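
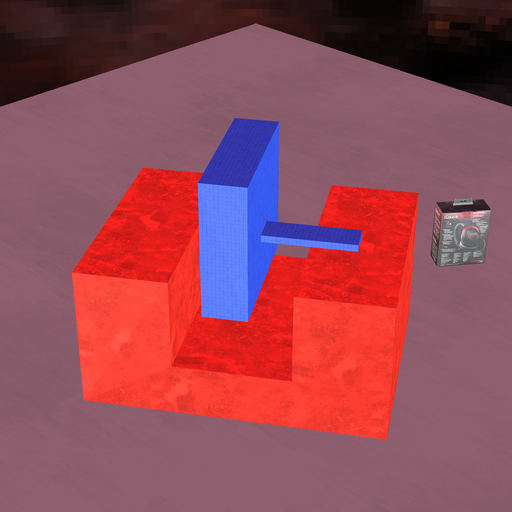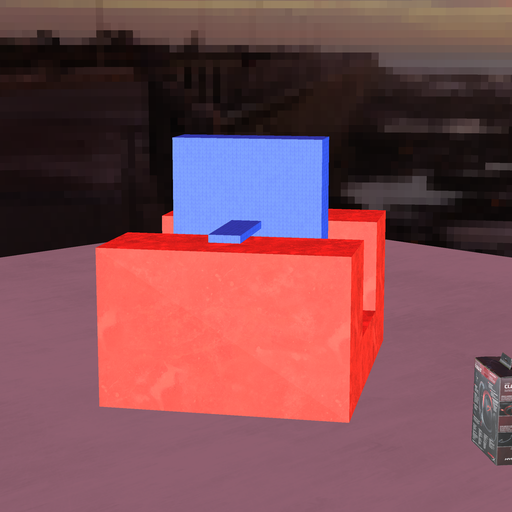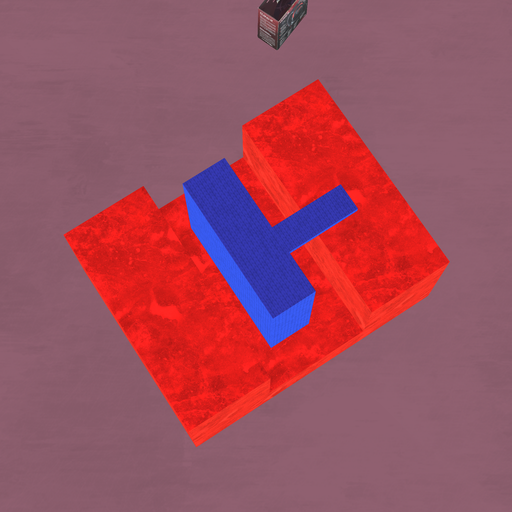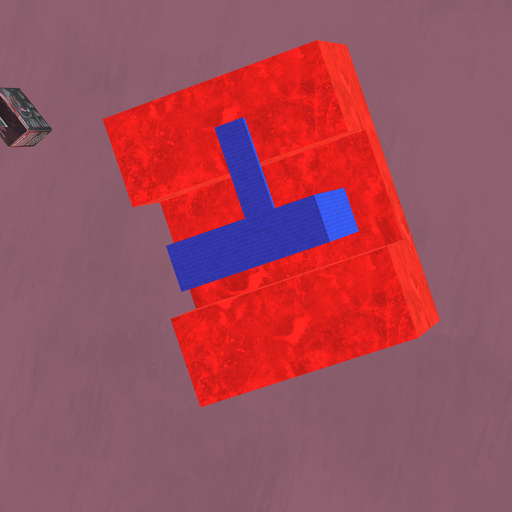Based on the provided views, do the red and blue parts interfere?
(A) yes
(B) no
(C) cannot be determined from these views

(B) no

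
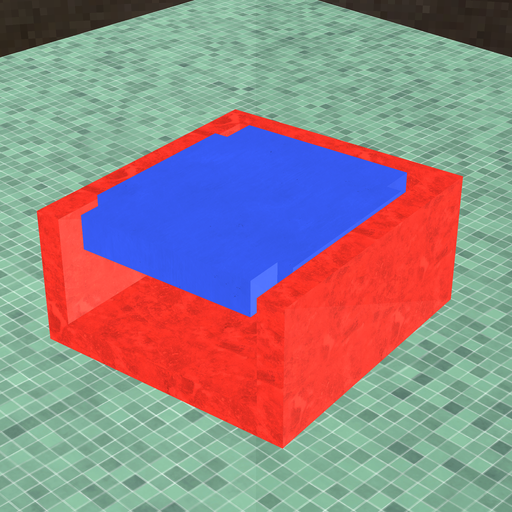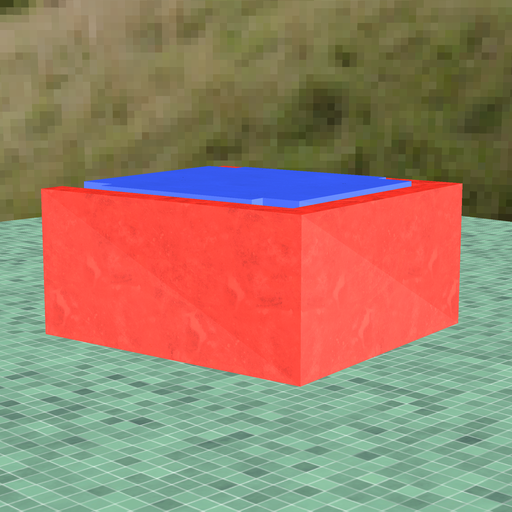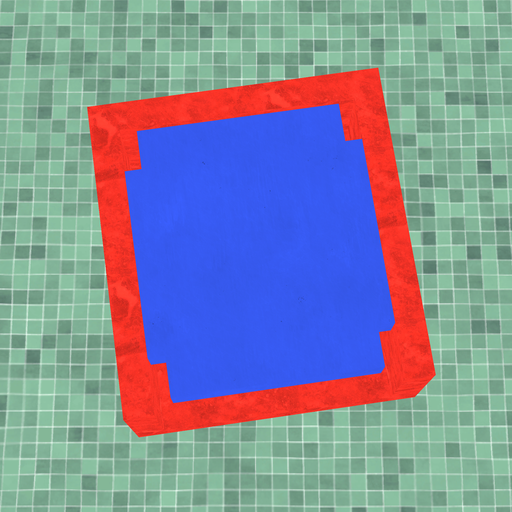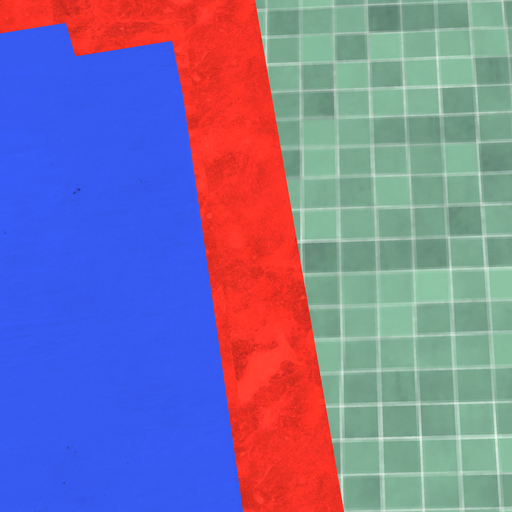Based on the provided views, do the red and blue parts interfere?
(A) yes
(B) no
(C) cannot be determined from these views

(B) no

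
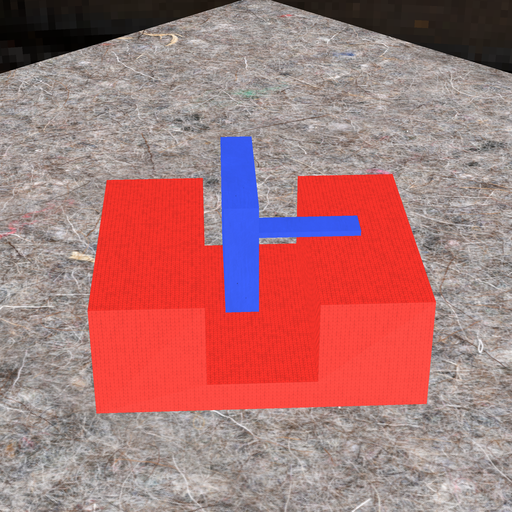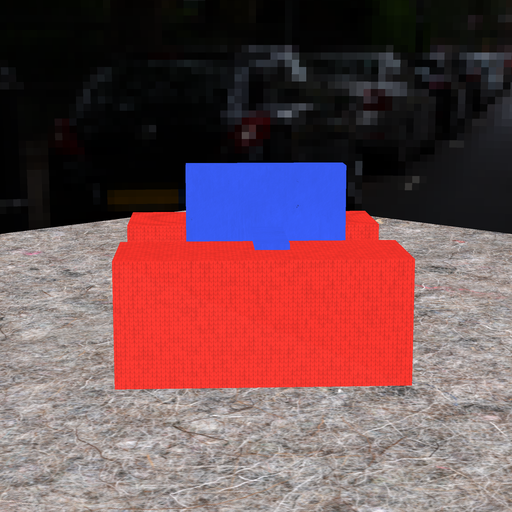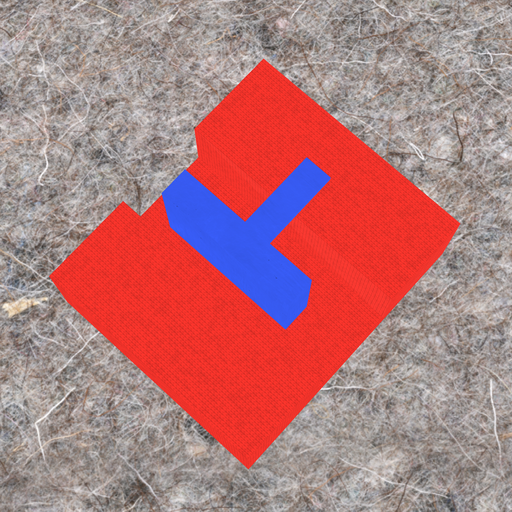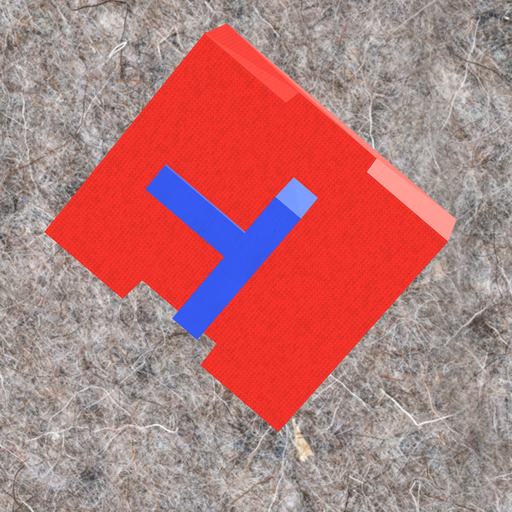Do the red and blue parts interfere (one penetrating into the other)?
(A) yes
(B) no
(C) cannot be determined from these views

(B) no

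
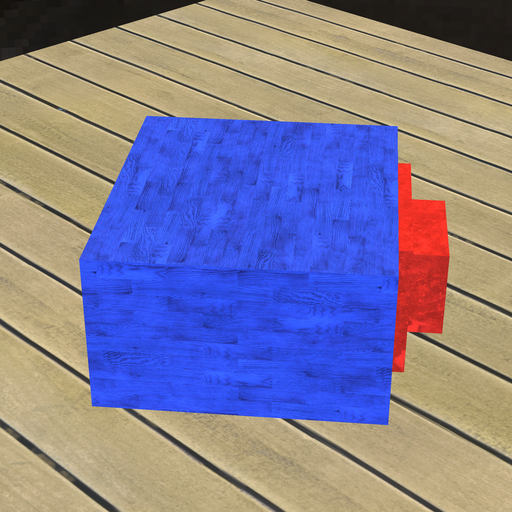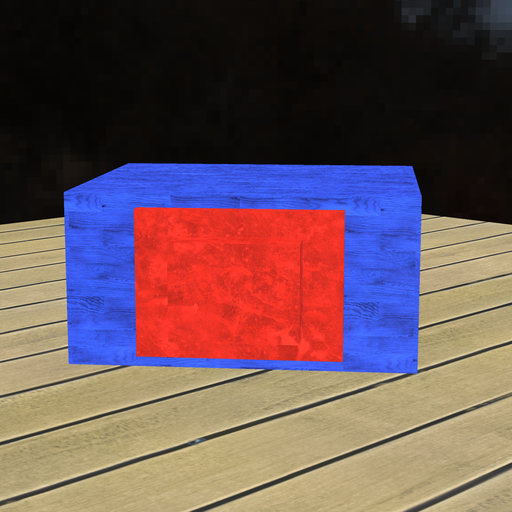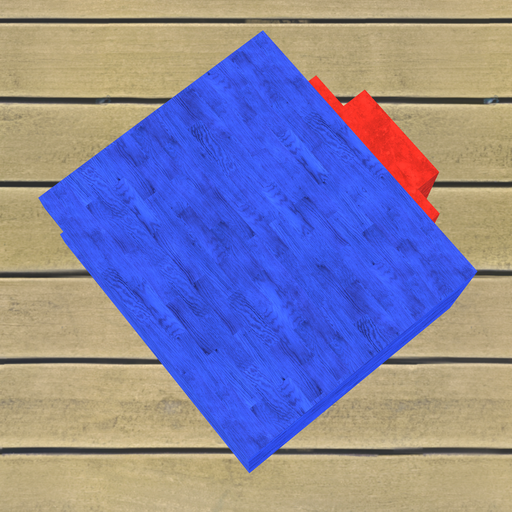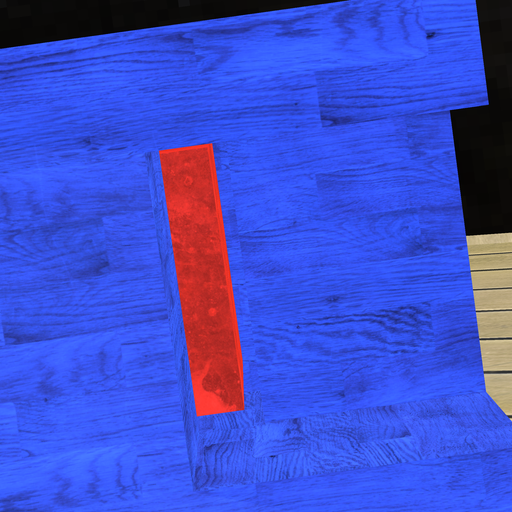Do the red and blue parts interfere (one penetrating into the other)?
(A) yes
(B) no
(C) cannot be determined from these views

(B) no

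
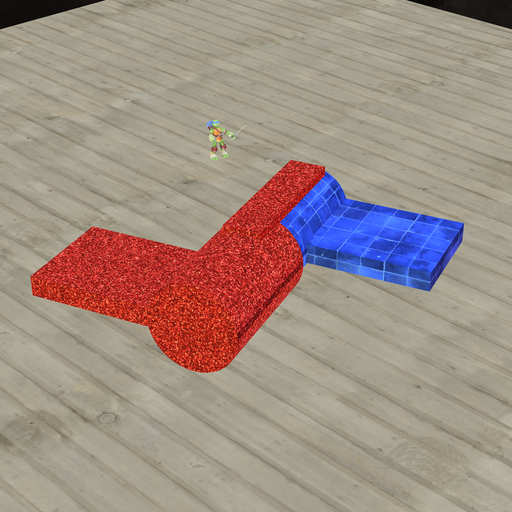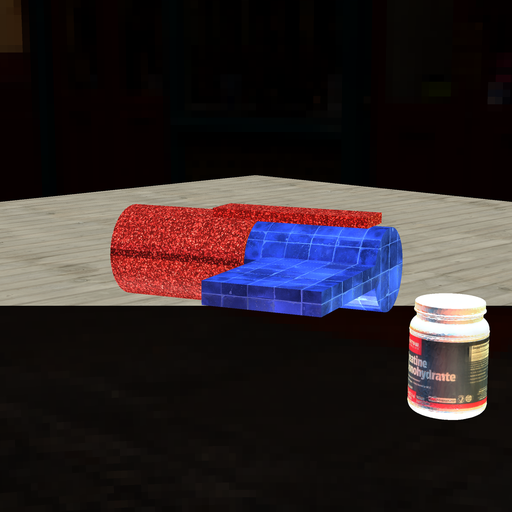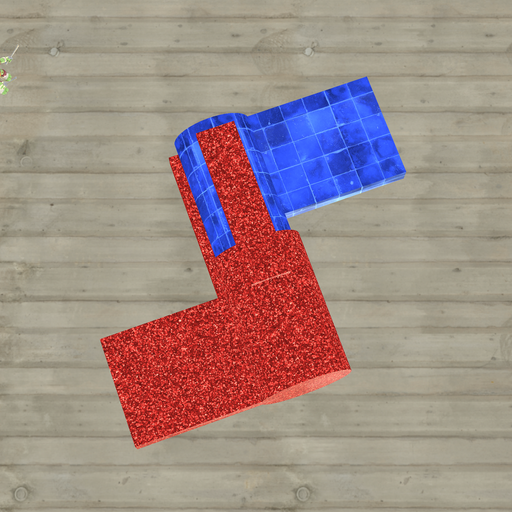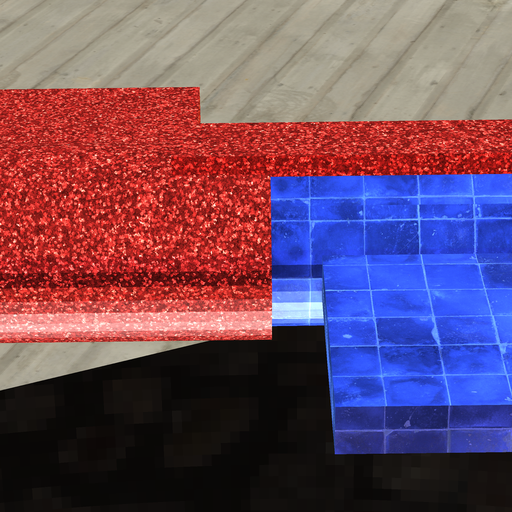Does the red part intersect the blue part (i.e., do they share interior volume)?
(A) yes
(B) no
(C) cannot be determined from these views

(A) yes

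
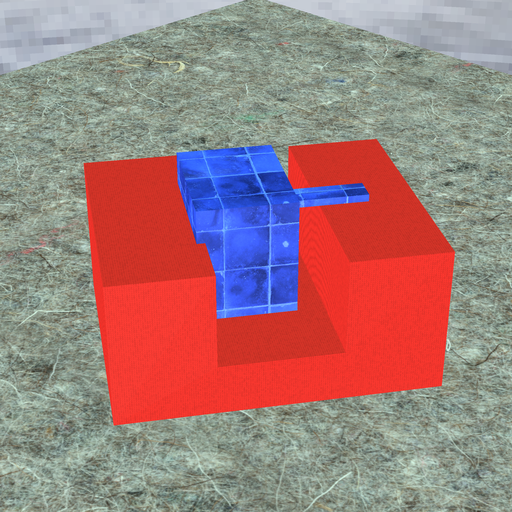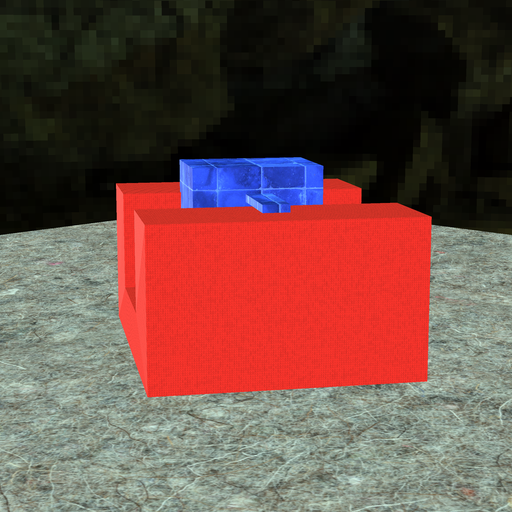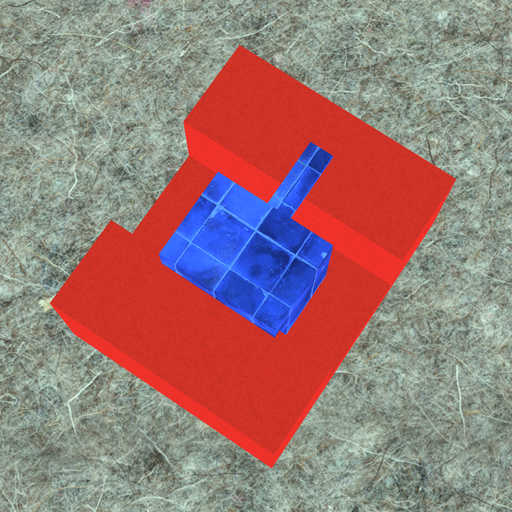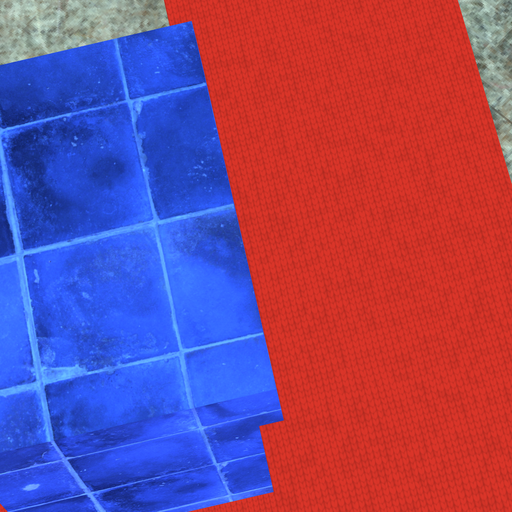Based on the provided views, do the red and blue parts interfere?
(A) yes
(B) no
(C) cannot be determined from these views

(A) yes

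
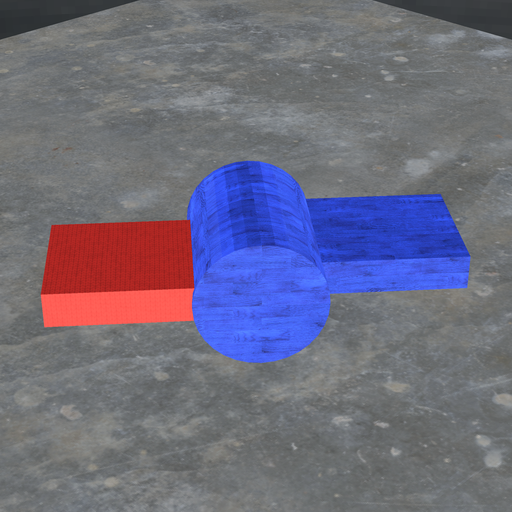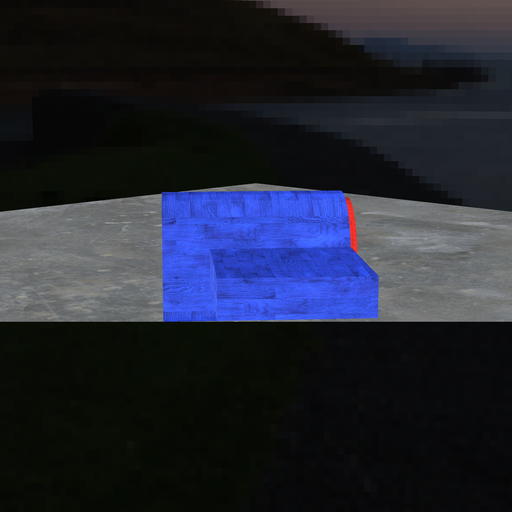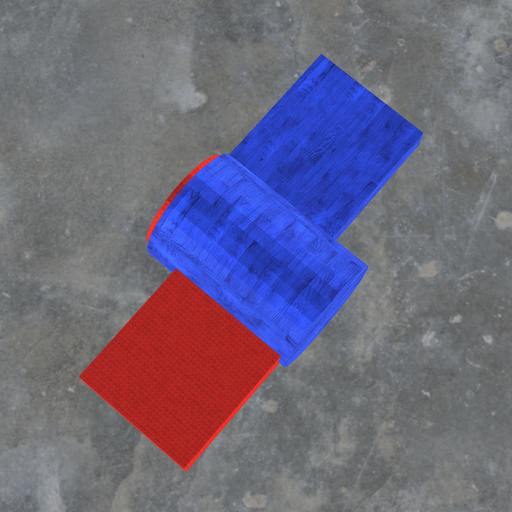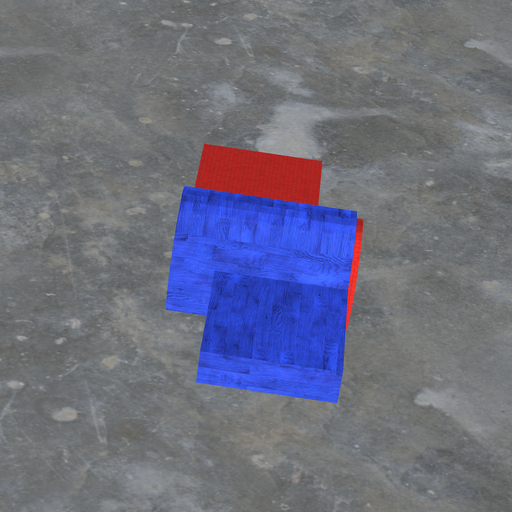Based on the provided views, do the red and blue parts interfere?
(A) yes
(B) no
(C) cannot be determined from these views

(A) yes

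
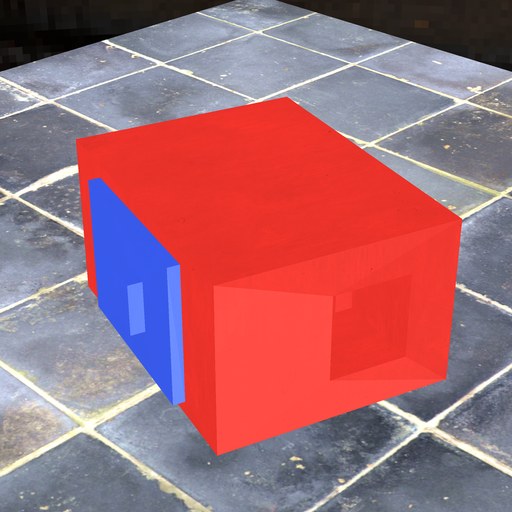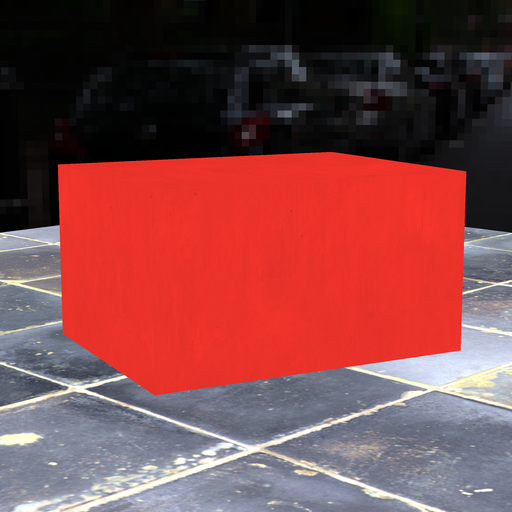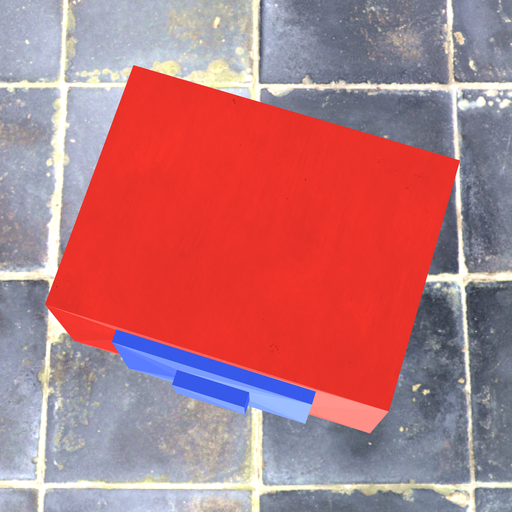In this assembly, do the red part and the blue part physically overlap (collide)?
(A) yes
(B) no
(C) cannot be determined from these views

(C) cannot be determined from these views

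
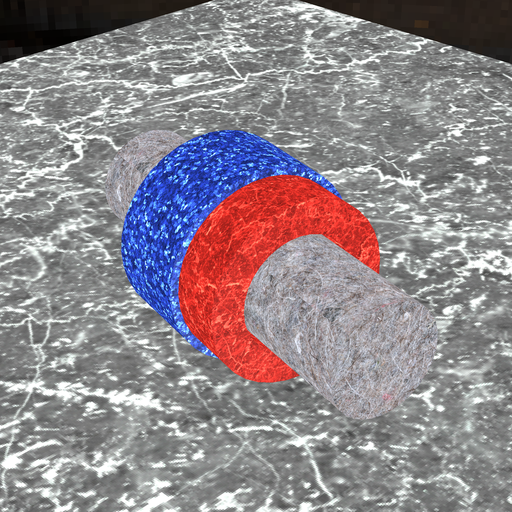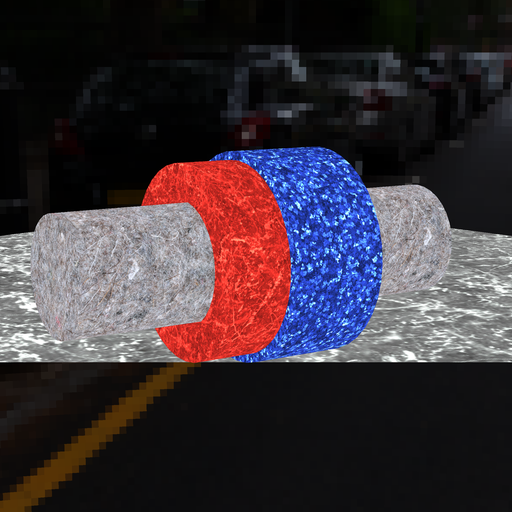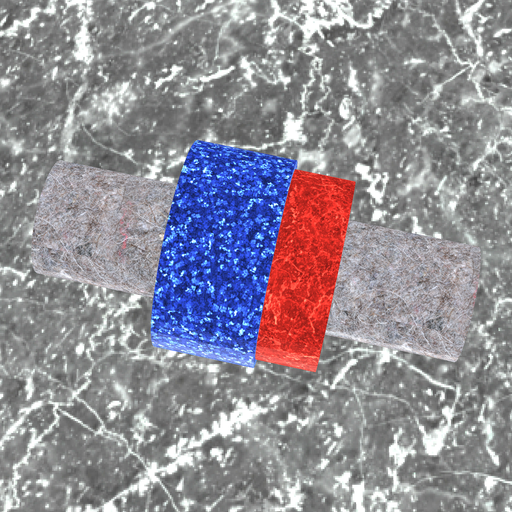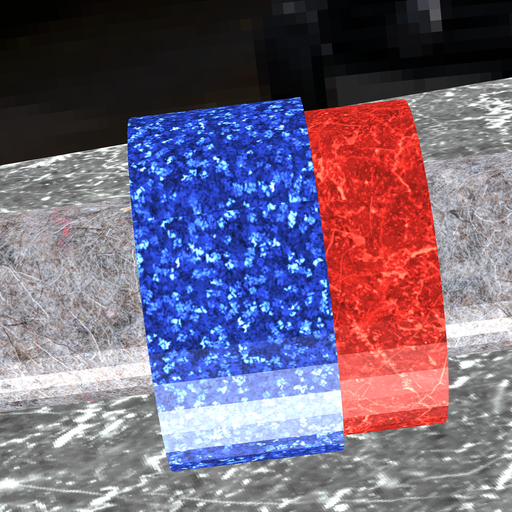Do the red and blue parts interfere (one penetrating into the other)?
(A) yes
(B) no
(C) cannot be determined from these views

(A) yes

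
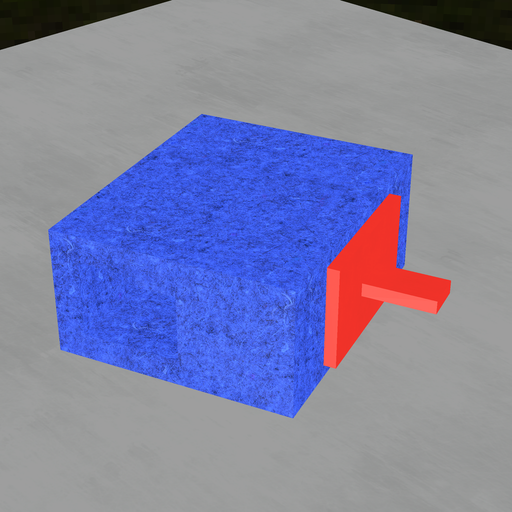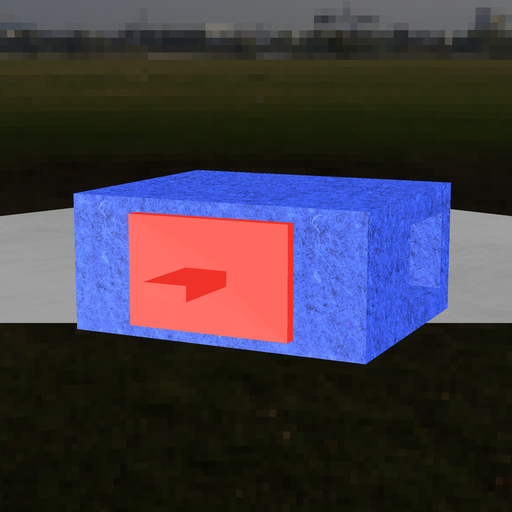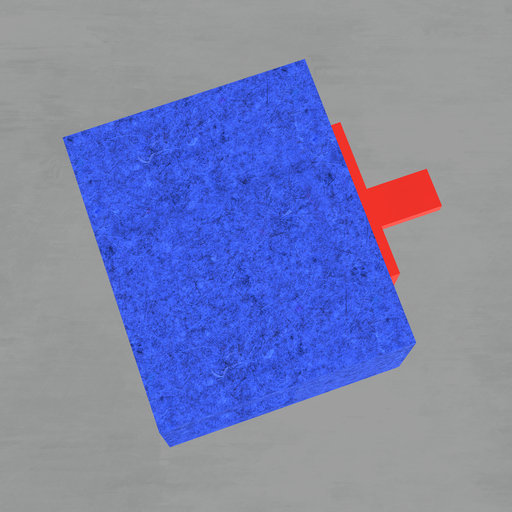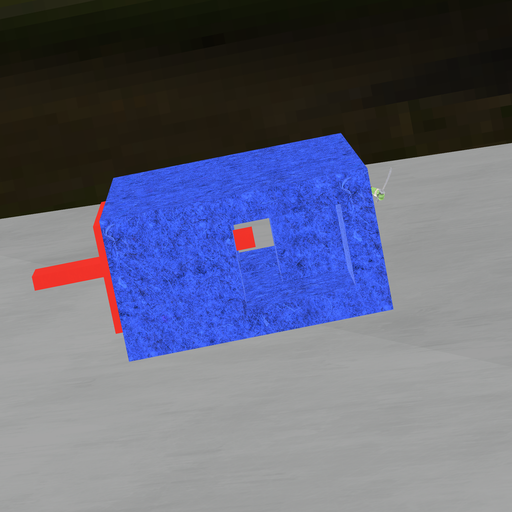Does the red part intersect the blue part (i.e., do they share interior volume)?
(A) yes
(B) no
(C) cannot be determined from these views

(B) no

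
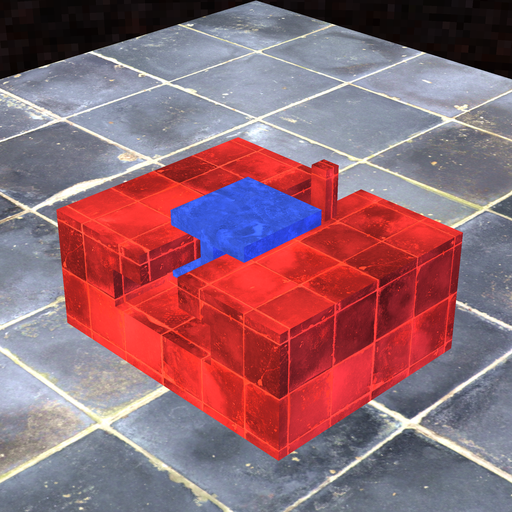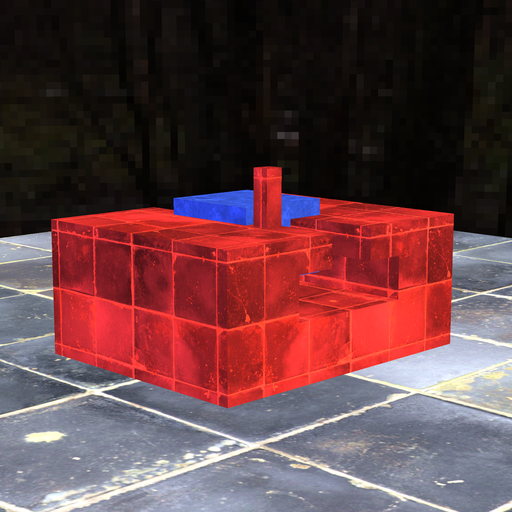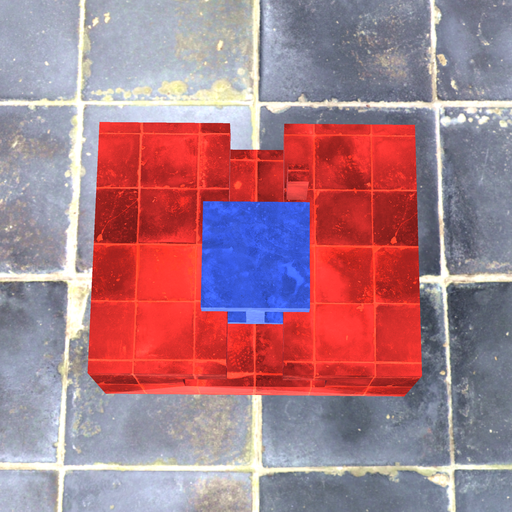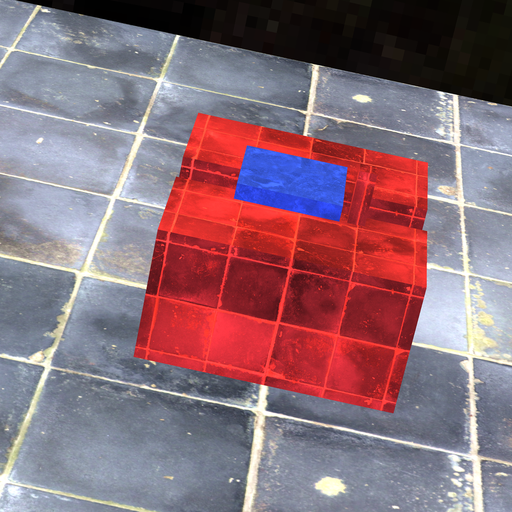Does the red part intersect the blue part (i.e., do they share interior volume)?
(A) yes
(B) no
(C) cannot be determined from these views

(B) no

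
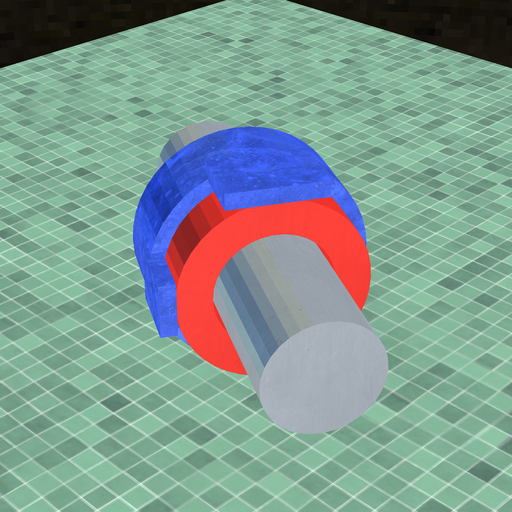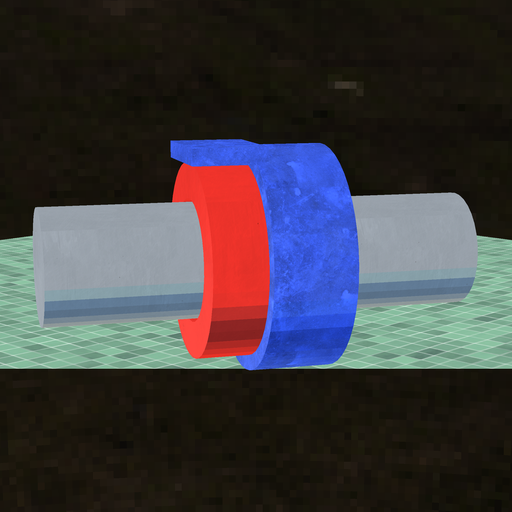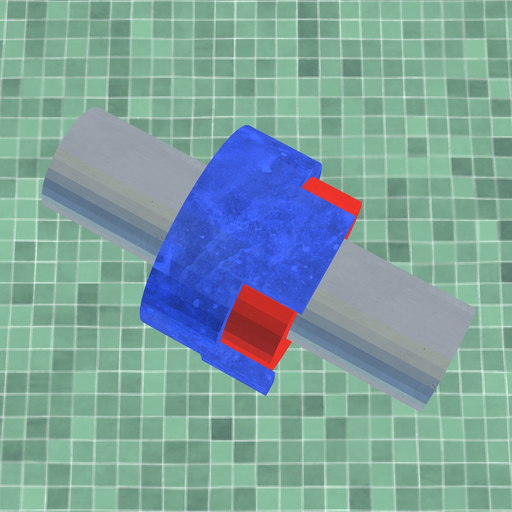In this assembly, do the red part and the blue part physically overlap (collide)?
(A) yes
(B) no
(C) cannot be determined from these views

(A) yes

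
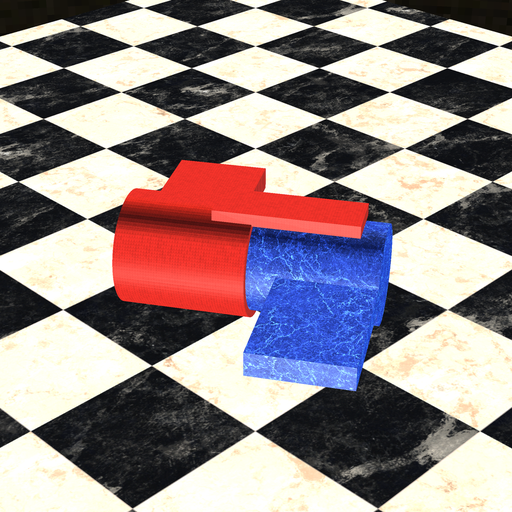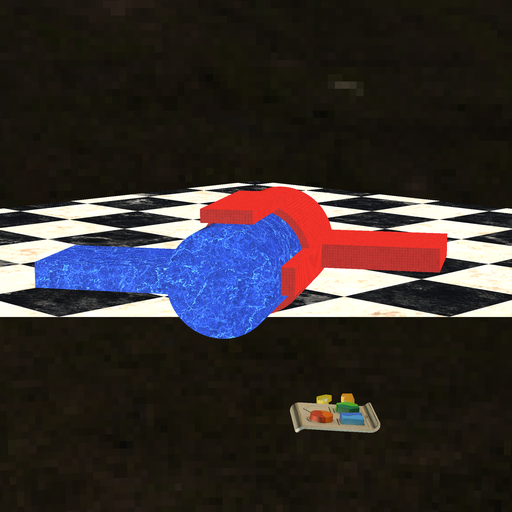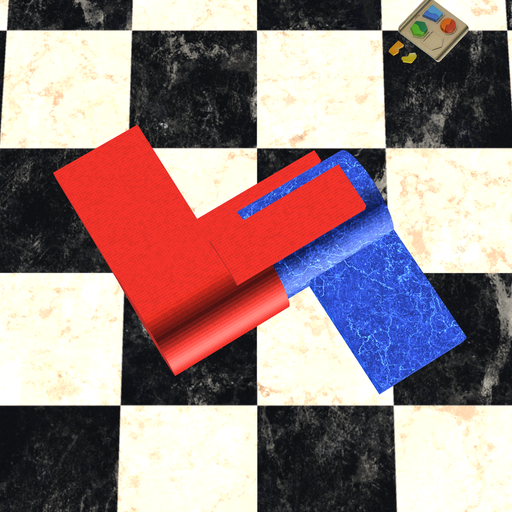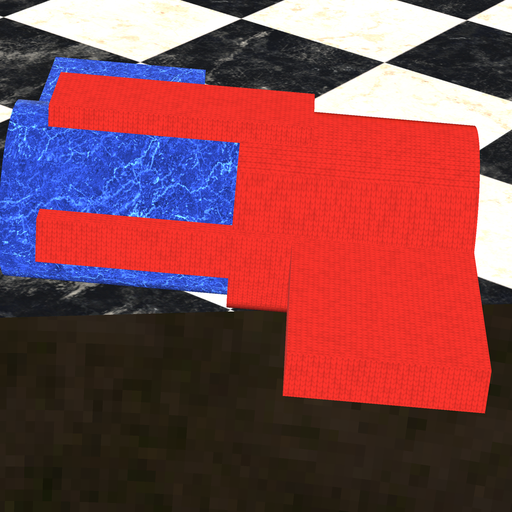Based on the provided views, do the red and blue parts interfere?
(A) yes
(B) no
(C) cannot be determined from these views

(A) yes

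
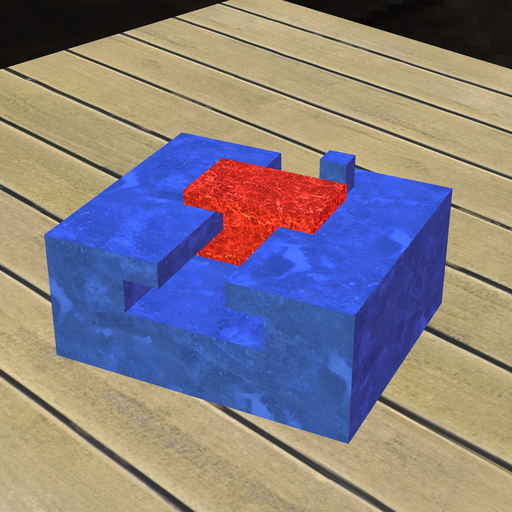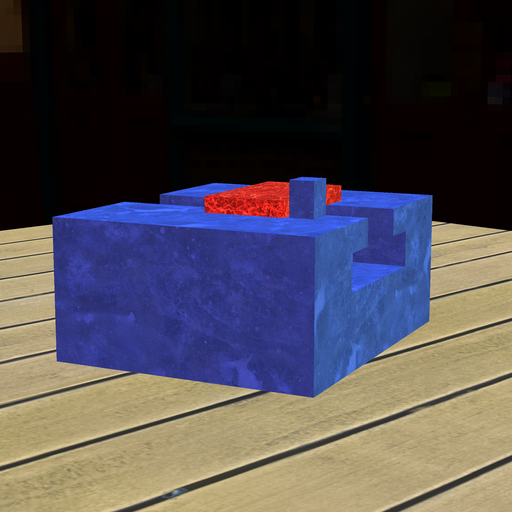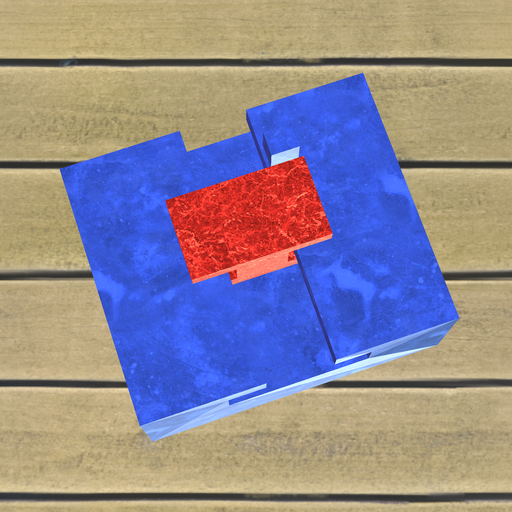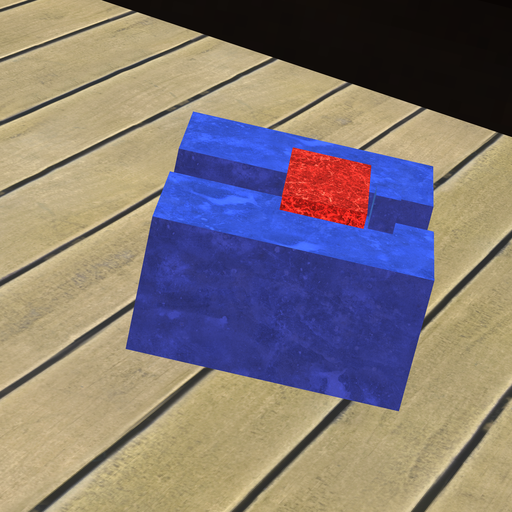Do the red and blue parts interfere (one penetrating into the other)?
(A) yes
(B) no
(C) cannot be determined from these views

(B) no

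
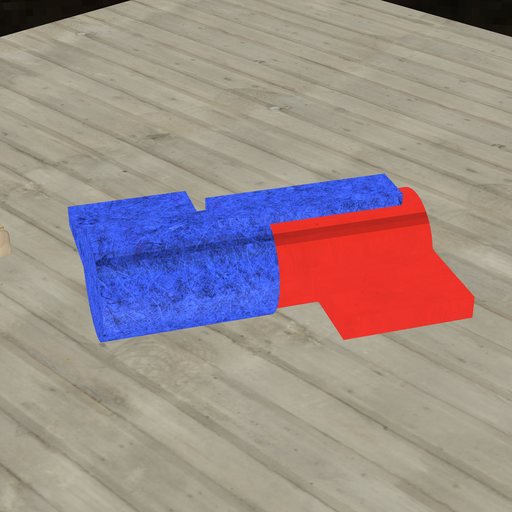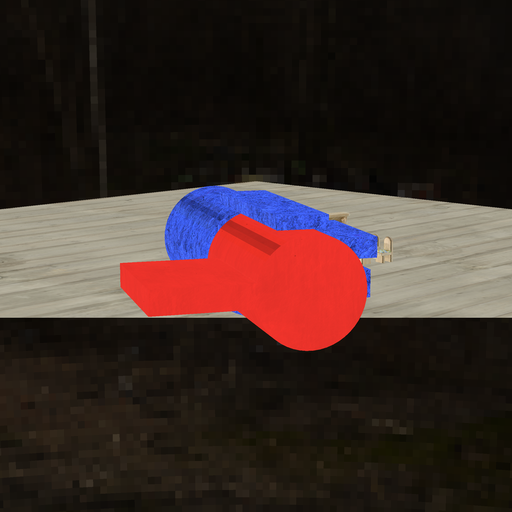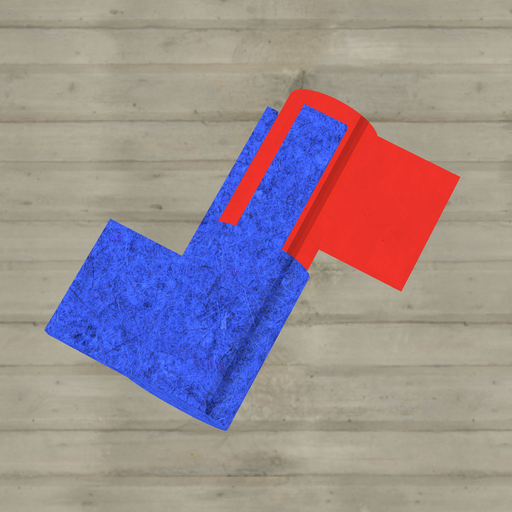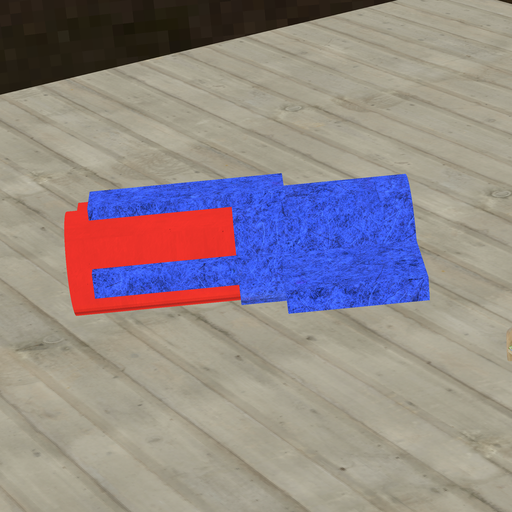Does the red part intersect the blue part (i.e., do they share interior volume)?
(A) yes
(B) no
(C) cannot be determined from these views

(A) yes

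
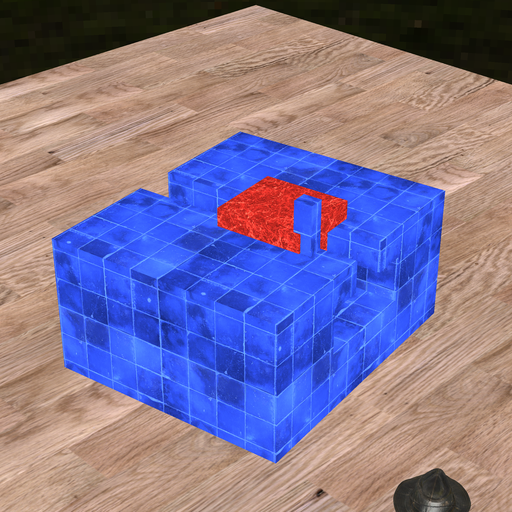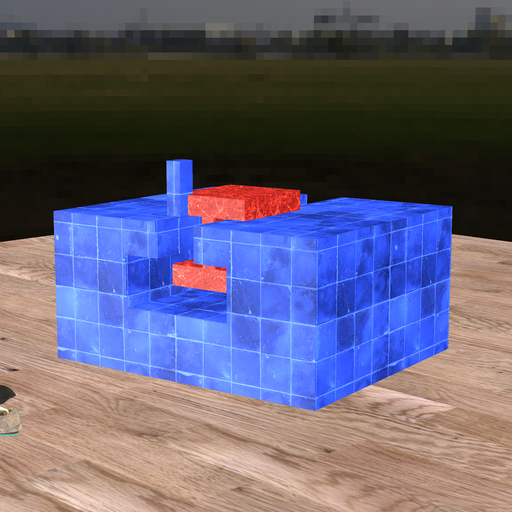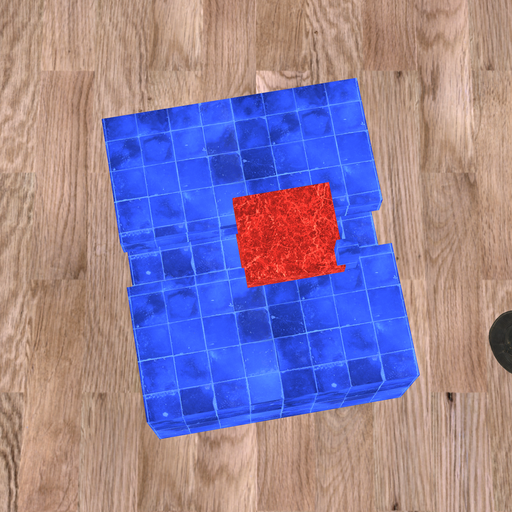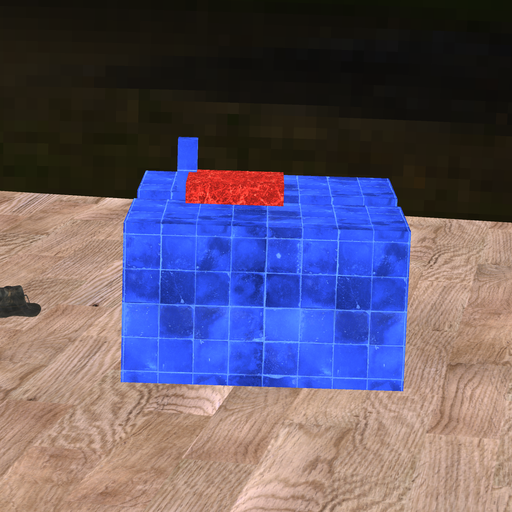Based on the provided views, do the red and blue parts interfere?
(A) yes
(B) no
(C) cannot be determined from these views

(A) yes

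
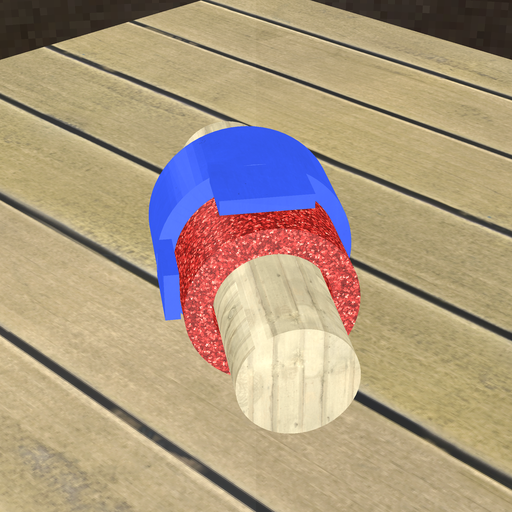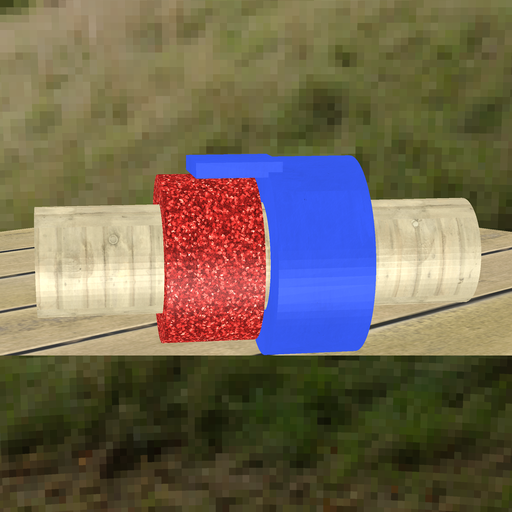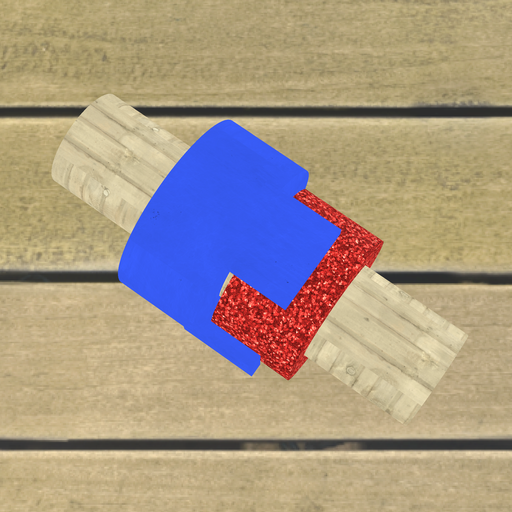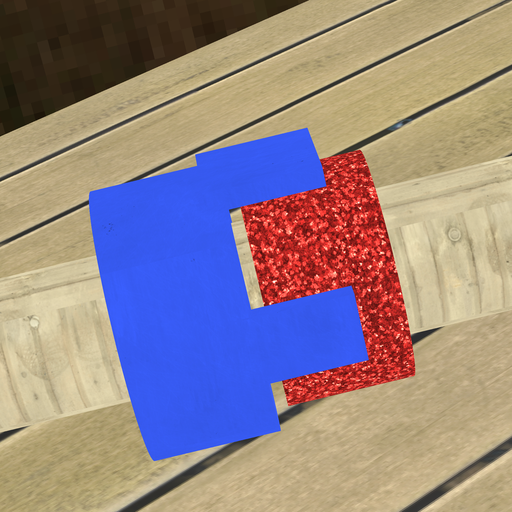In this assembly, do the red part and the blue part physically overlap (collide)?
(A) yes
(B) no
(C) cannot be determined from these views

(B) no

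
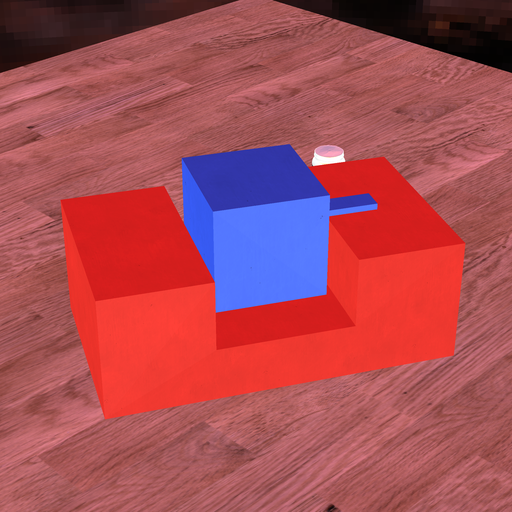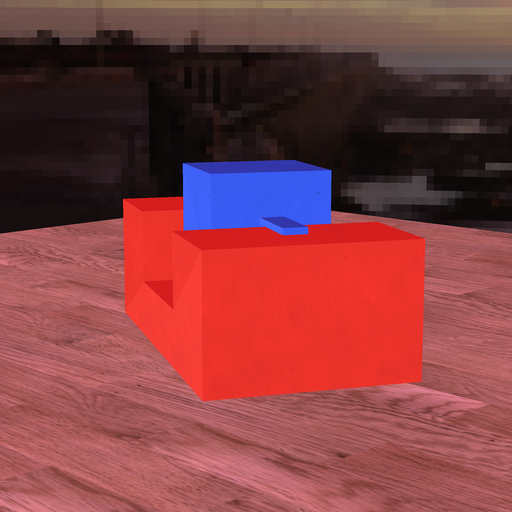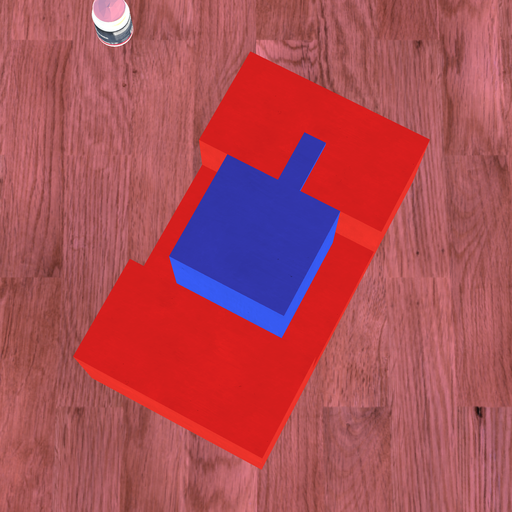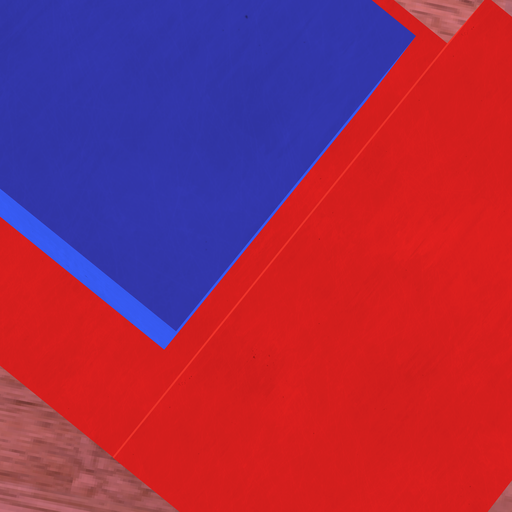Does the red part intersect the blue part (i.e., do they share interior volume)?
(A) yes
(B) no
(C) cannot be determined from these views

(B) no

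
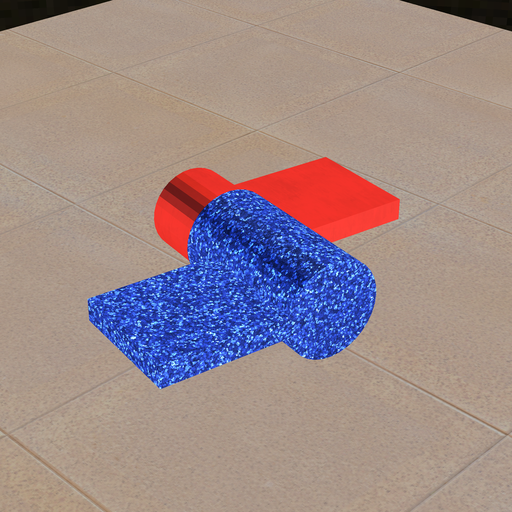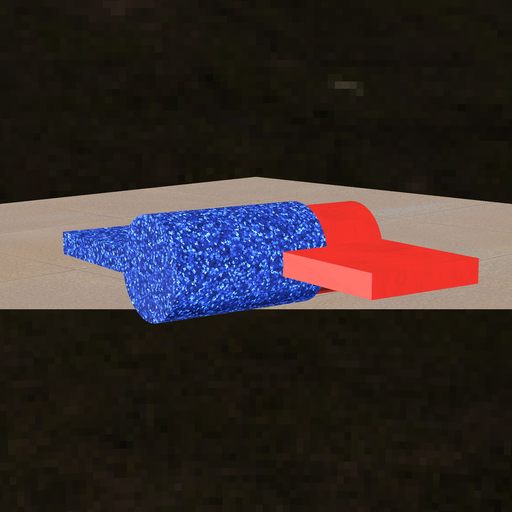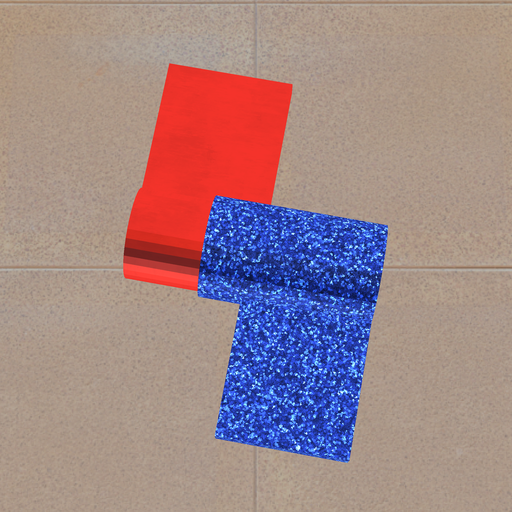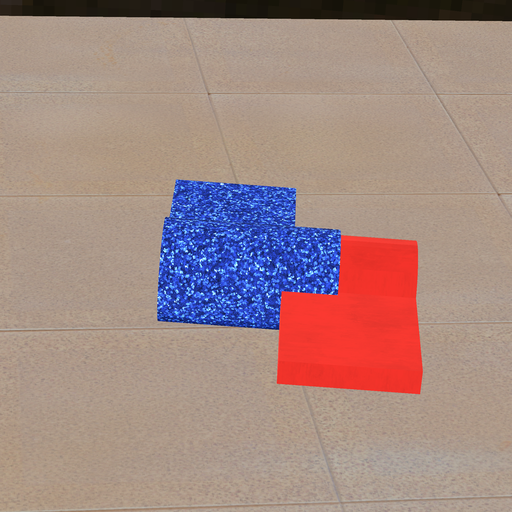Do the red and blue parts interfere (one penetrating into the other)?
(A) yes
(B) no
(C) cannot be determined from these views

(A) yes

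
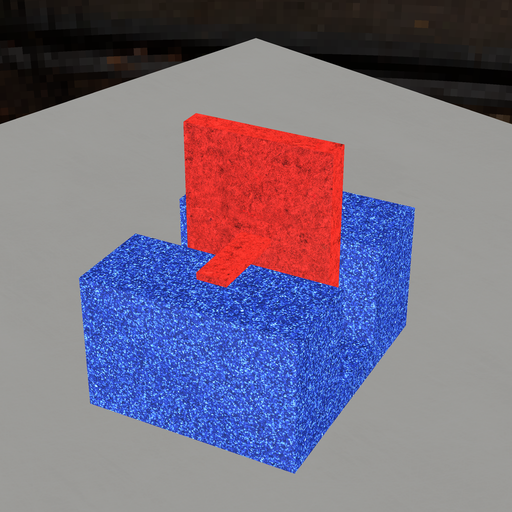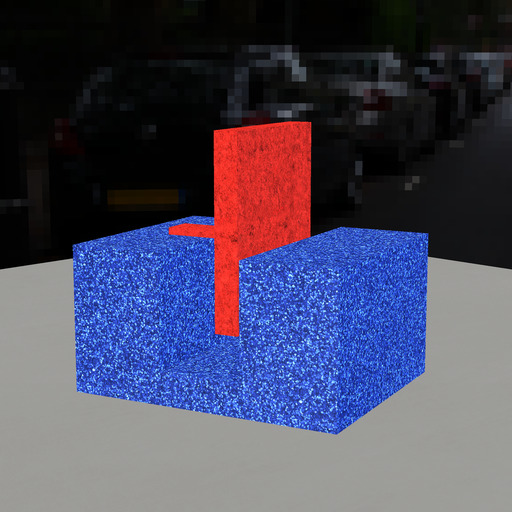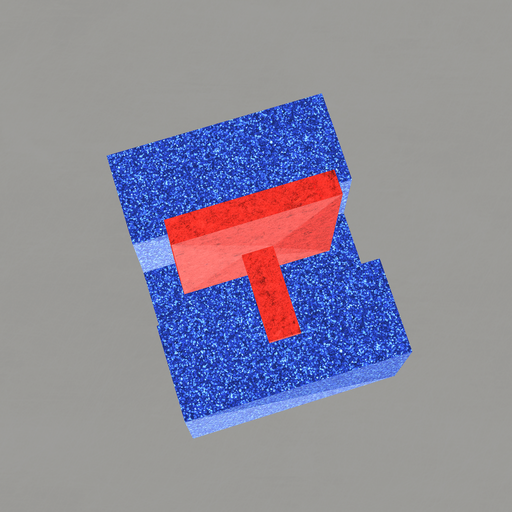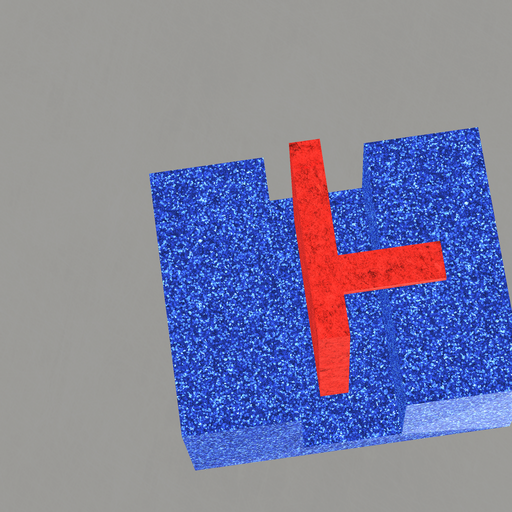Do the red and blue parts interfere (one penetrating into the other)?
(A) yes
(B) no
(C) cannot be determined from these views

(B) no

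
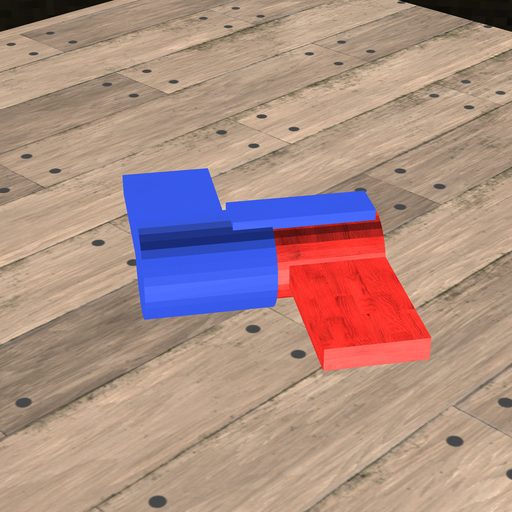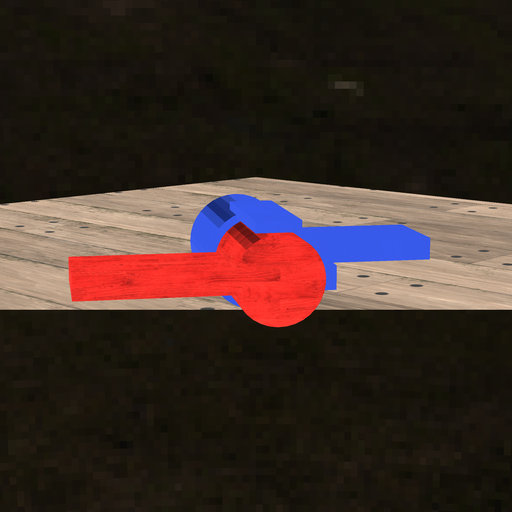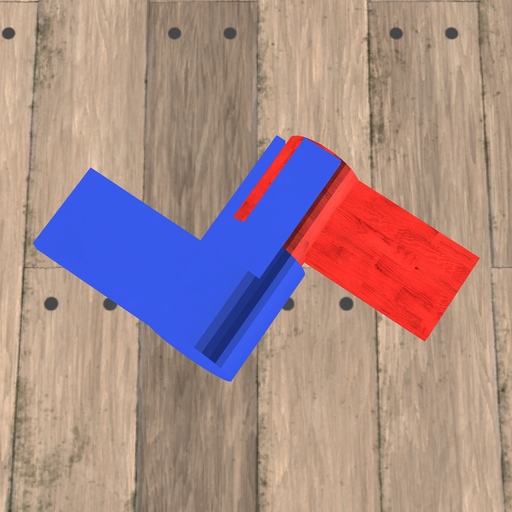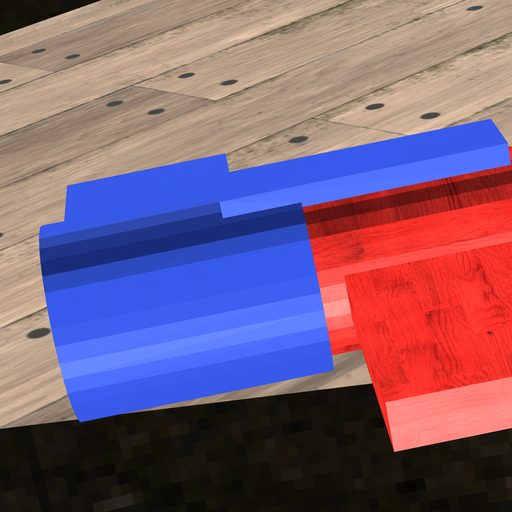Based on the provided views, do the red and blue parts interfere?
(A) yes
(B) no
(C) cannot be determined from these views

(A) yes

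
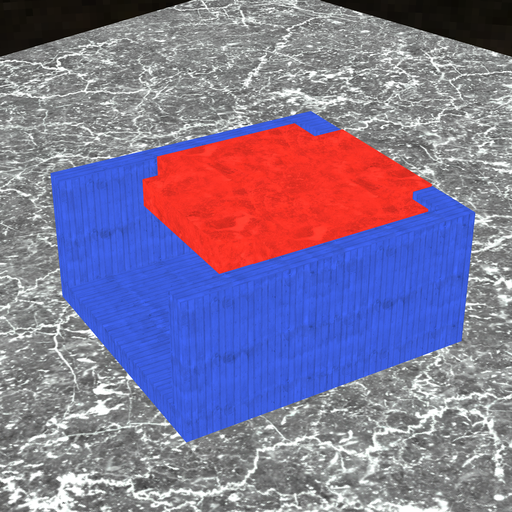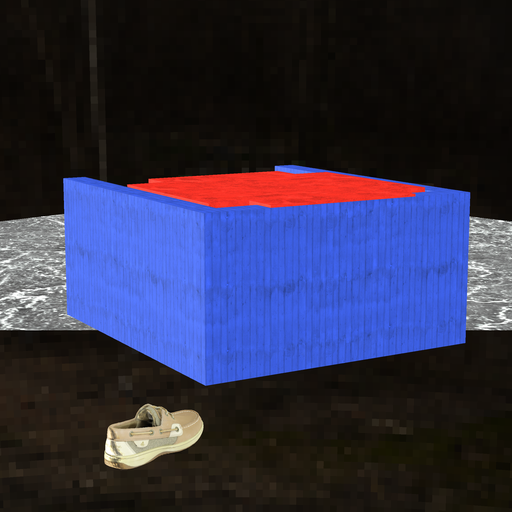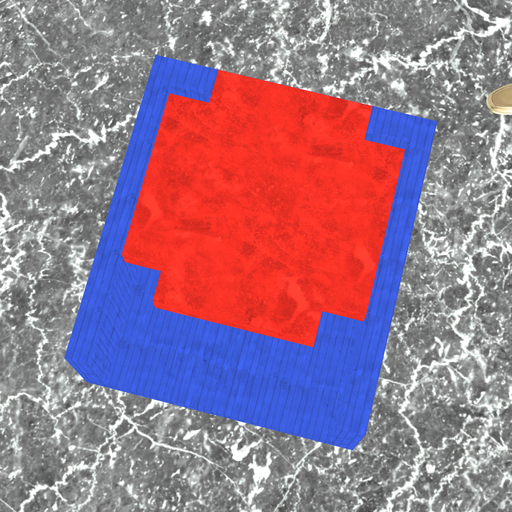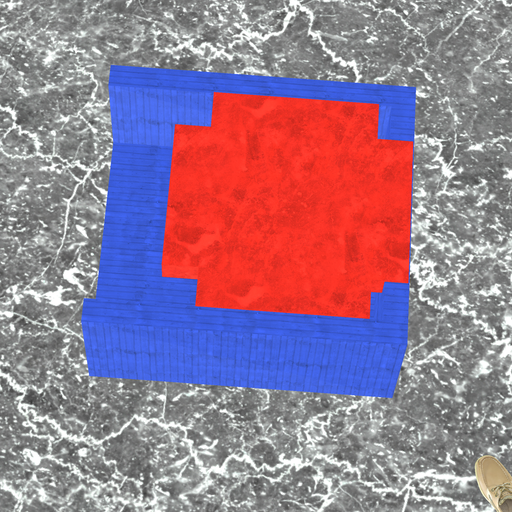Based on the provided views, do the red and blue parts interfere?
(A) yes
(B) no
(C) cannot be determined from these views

(A) yes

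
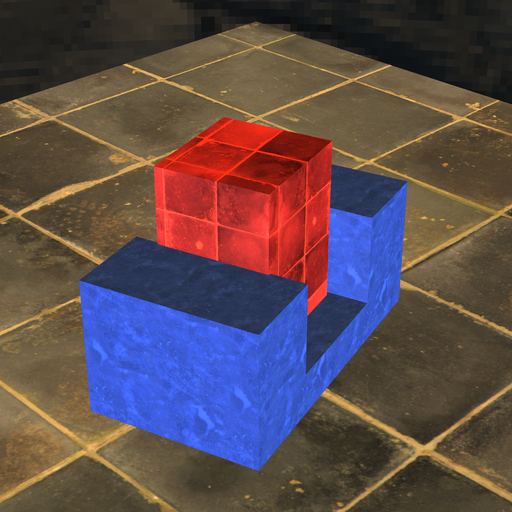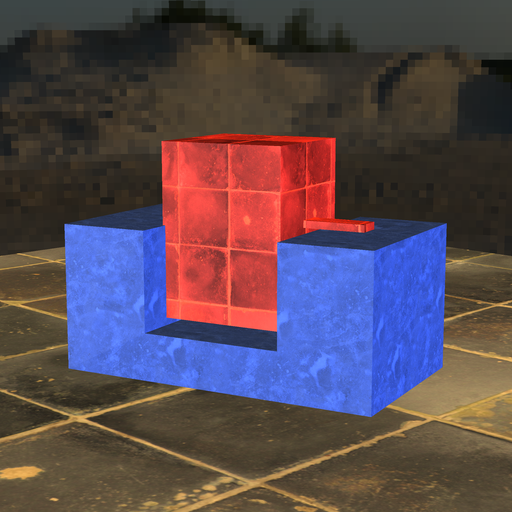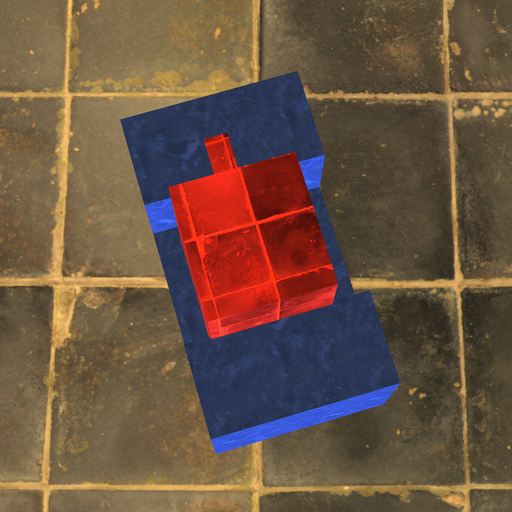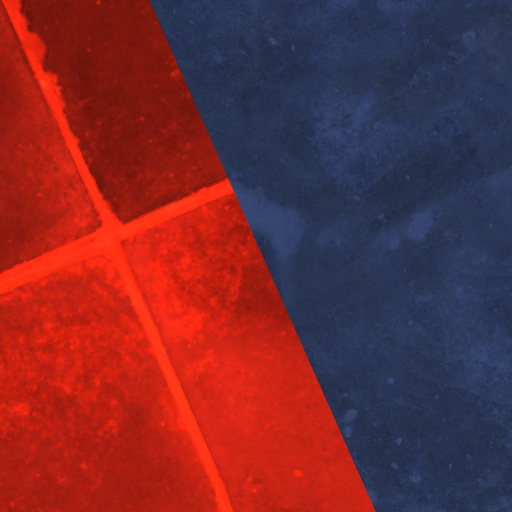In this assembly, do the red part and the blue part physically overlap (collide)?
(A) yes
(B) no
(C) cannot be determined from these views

(A) yes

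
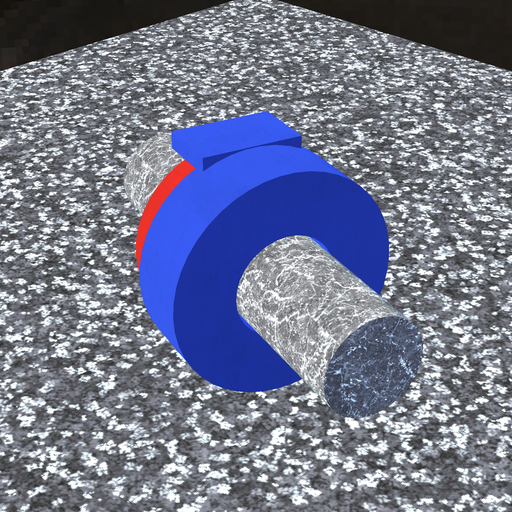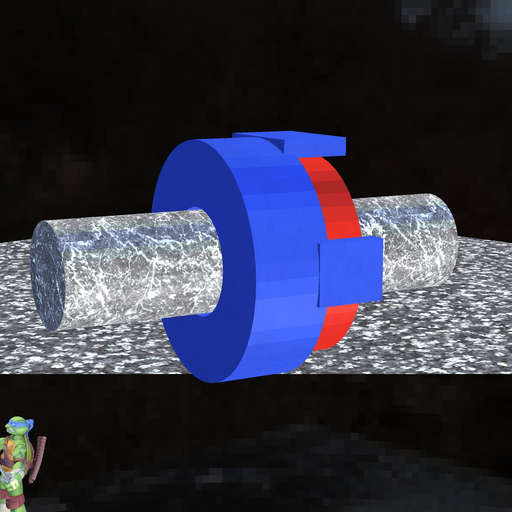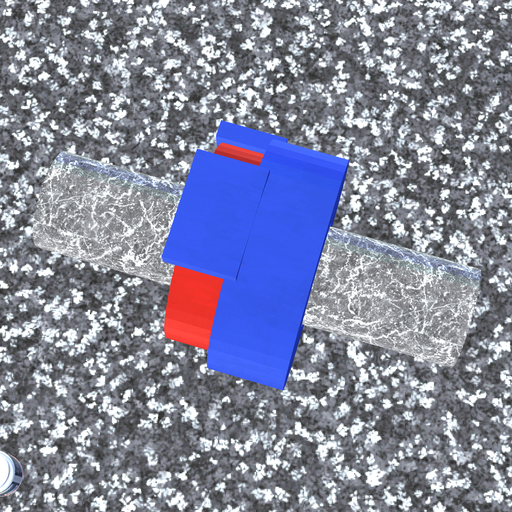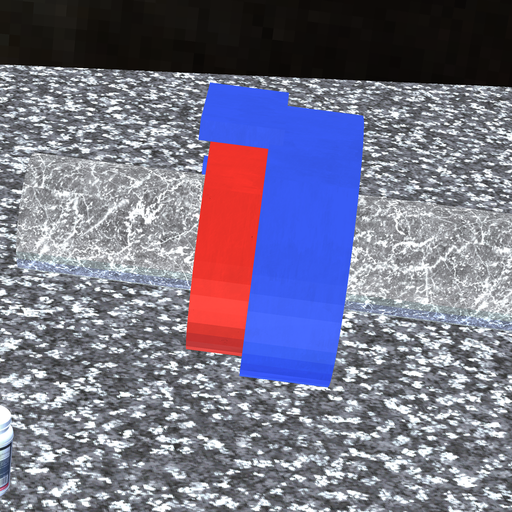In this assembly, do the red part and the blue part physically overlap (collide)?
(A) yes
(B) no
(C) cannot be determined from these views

(A) yes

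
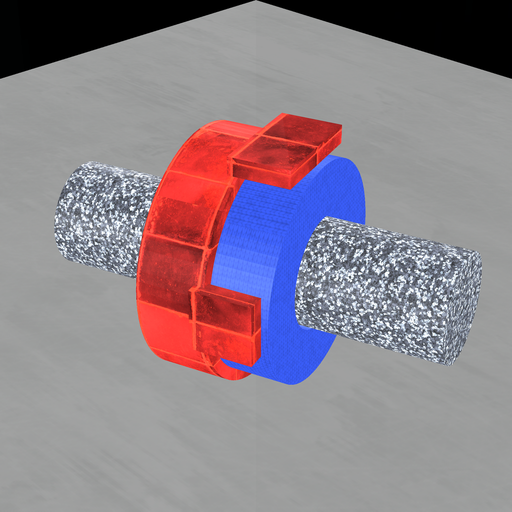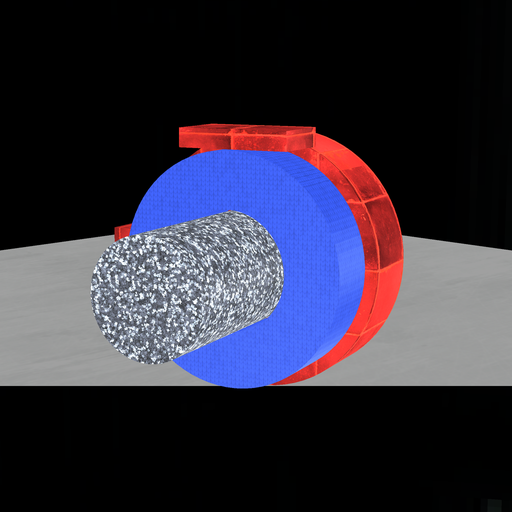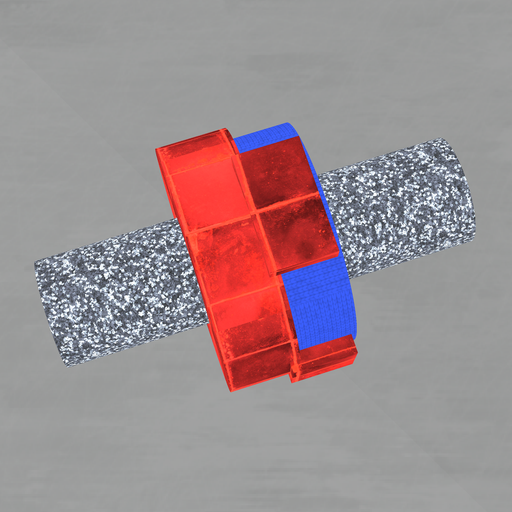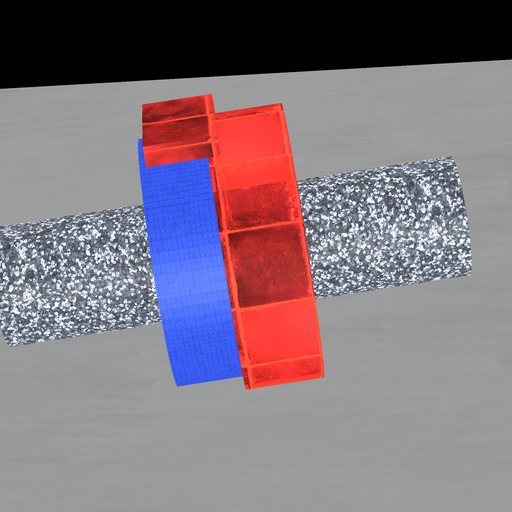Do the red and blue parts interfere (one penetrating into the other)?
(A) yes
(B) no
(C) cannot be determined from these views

(A) yes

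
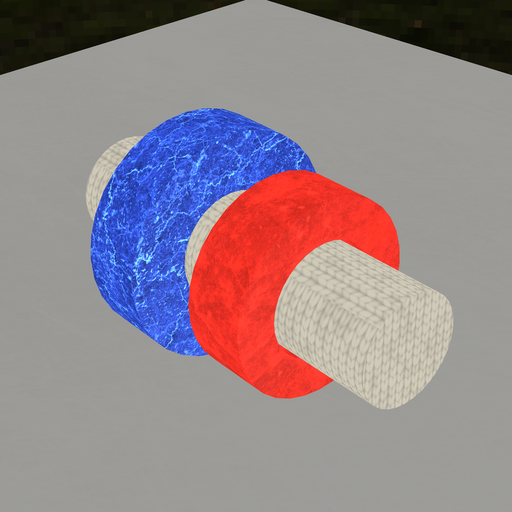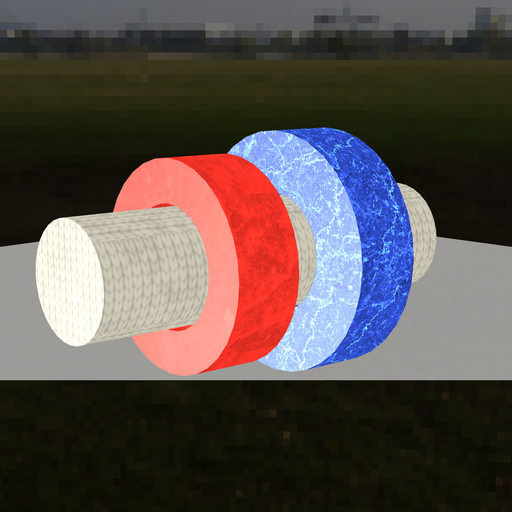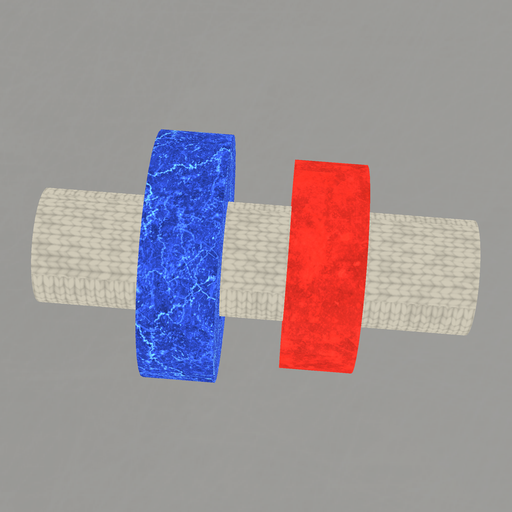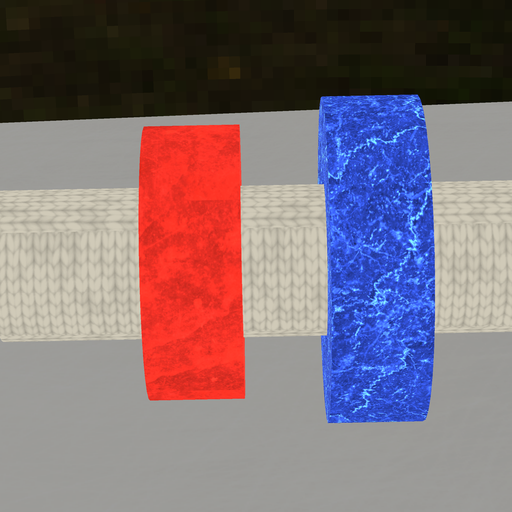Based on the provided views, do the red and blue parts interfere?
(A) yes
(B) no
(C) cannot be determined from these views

(B) no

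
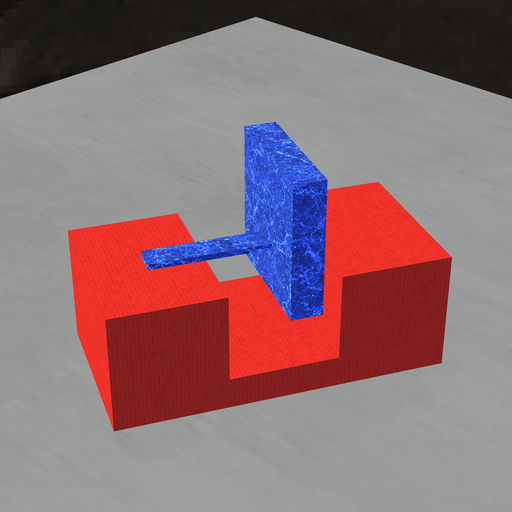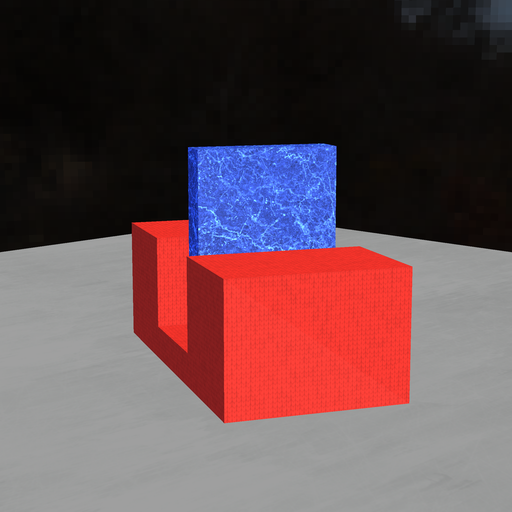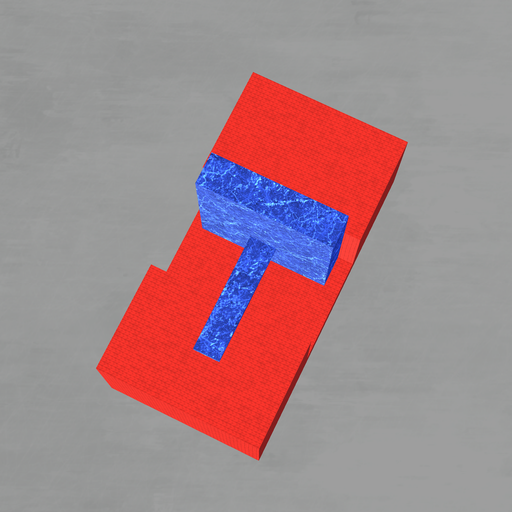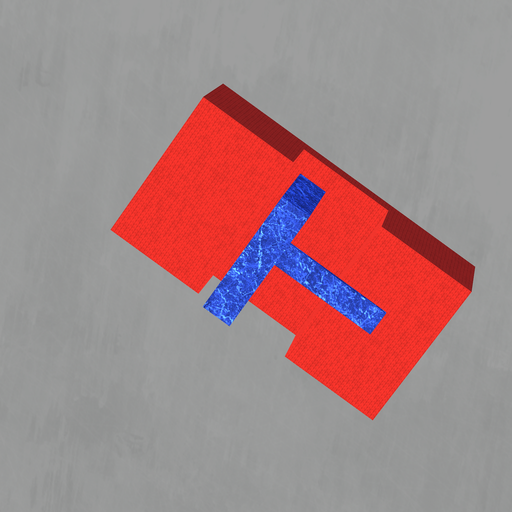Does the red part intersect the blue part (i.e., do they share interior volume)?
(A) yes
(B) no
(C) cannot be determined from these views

(B) no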